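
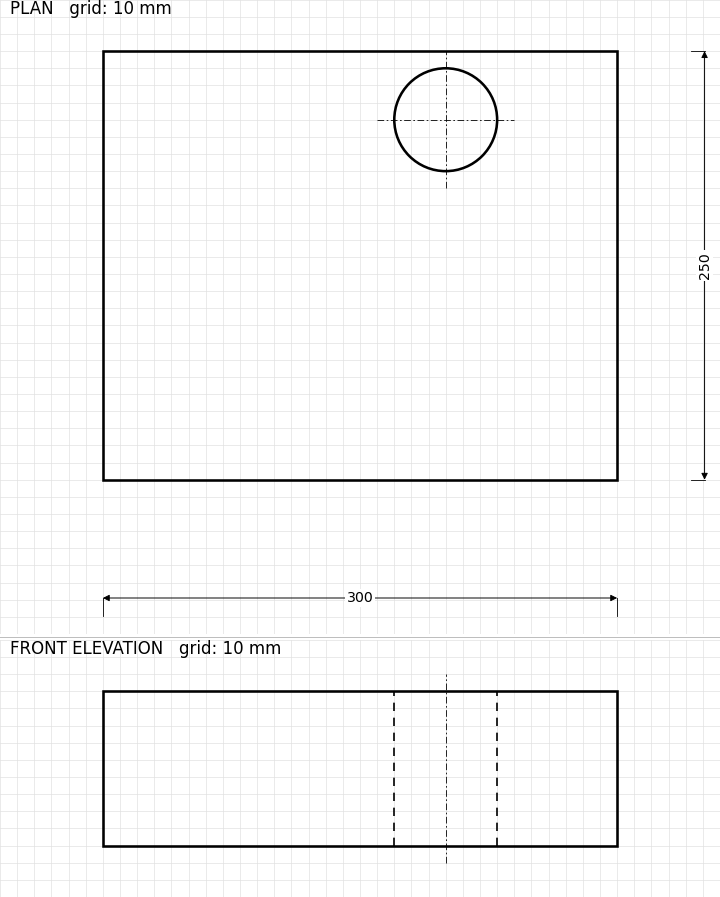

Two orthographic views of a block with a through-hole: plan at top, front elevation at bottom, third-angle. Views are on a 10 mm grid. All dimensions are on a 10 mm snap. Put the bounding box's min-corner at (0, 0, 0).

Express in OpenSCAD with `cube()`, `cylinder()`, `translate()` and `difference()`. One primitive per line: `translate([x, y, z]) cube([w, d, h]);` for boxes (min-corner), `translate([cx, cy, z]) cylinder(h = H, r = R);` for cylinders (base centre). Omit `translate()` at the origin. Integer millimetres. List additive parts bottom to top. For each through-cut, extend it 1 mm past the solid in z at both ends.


difference() {
  cube([300, 250, 90]);
  translate([200, 210, -1]) cylinder(h = 92, r = 30);
}


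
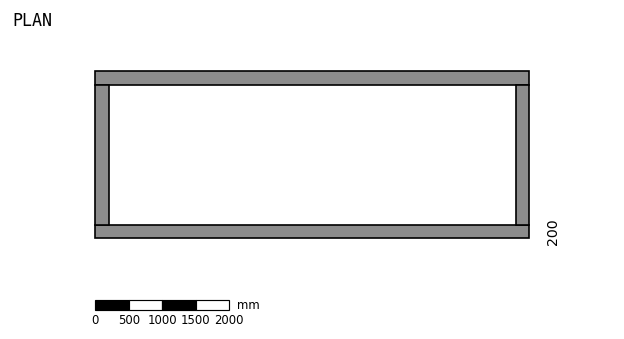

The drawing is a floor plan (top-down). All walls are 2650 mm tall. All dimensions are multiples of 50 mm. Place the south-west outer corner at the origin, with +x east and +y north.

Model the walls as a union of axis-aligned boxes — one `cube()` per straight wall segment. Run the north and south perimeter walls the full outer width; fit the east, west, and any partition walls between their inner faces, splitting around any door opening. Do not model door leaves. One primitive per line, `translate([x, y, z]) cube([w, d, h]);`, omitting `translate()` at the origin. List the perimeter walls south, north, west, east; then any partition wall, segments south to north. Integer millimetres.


cube([6500, 200, 2650]);
translate([0, 2300, 0]) cube([6500, 200, 2650]);
translate([0, 200, 0]) cube([200, 2100, 2650]);
translate([6300, 200, 0]) cube([200, 2100, 2650]);


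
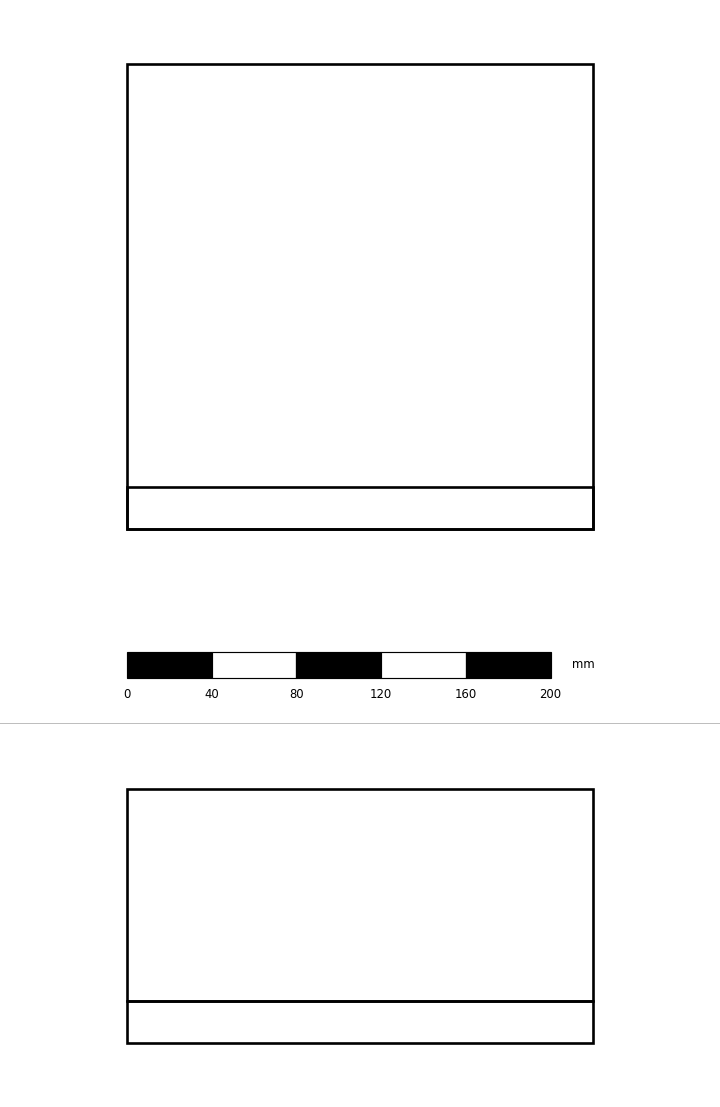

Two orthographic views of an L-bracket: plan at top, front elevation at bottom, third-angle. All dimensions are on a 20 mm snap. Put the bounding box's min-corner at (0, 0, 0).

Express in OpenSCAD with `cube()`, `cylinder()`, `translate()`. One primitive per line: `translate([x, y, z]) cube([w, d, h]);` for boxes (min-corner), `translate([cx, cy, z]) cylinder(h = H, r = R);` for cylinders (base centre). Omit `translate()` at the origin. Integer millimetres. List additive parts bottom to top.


cube([220, 220, 20]);
translate([0, 0, 20]) cube([220, 20, 100]);


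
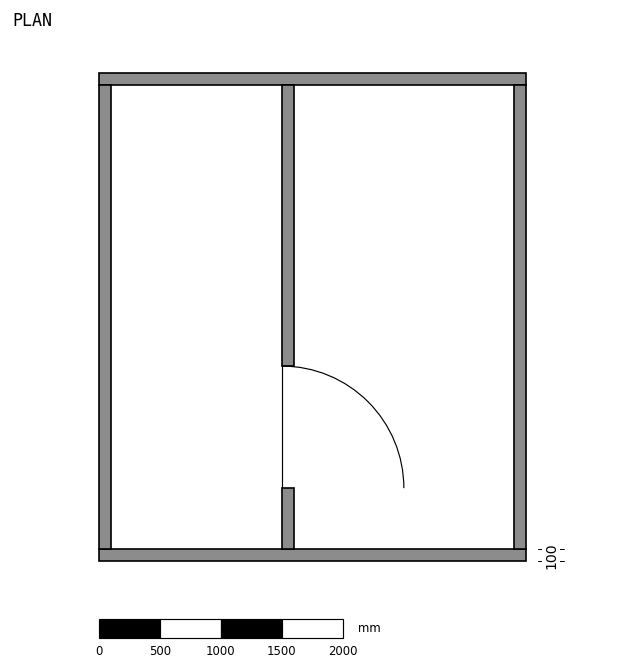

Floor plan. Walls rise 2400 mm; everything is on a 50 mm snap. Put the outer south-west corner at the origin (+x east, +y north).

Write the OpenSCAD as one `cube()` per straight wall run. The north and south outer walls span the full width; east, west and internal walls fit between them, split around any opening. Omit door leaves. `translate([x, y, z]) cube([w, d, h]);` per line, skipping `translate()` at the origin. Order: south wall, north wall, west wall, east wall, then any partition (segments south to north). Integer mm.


cube([3500, 100, 2400]);
translate([0, 3900, 0]) cube([3500, 100, 2400]);
translate([0, 100, 0]) cube([100, 3800, 2400]);
translate([3400, 100, 0]) cube([100, 3800, 2400]);
translate([1500, 100, 0]) cube([100, 500, 2400]);
translate([1500, 1600, 0]) cube([100, 2300, 2400]);


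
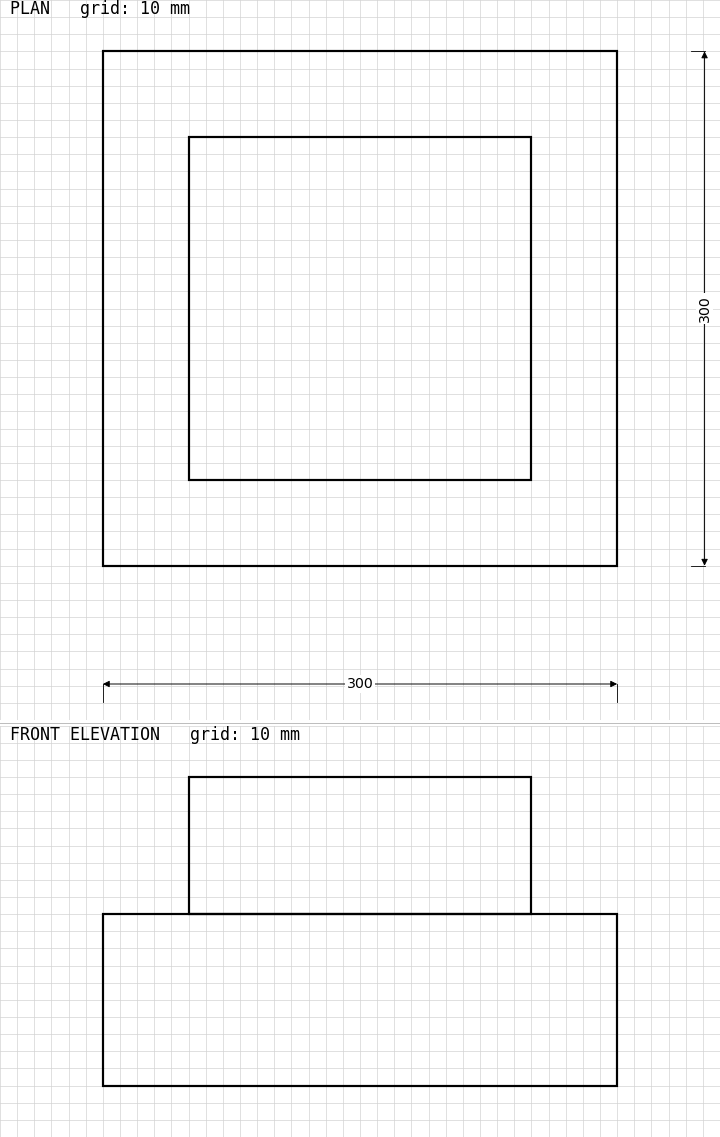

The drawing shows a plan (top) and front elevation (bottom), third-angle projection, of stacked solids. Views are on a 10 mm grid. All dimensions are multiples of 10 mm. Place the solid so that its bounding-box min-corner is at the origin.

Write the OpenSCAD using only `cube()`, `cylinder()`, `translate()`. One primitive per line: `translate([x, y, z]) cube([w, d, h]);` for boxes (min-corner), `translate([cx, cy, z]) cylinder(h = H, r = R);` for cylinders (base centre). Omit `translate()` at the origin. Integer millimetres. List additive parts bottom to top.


cube([300, 300, 100]);
translate([50, 50, 100]) cube([200, 200, 80]);


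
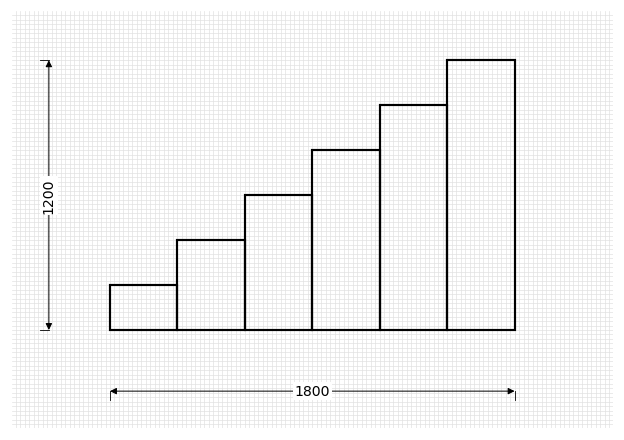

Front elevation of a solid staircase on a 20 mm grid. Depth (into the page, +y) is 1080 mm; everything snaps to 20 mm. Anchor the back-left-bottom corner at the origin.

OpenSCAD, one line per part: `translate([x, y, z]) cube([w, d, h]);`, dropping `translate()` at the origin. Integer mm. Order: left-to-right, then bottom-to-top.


cube([300, 1080, 200]);
translate([300, 0, 0]) cube([300, 1080, 400]);
translate([600, 0, 0]) cube([300, 1080, 600]);
translate([900, 0, 0]) cube([300, 1080, 800]);
translate([1200, 0, 0]) cube([300, 1080, 1000]);
translate([1500, 0, 0]) cube([300, 1080, 1200]);


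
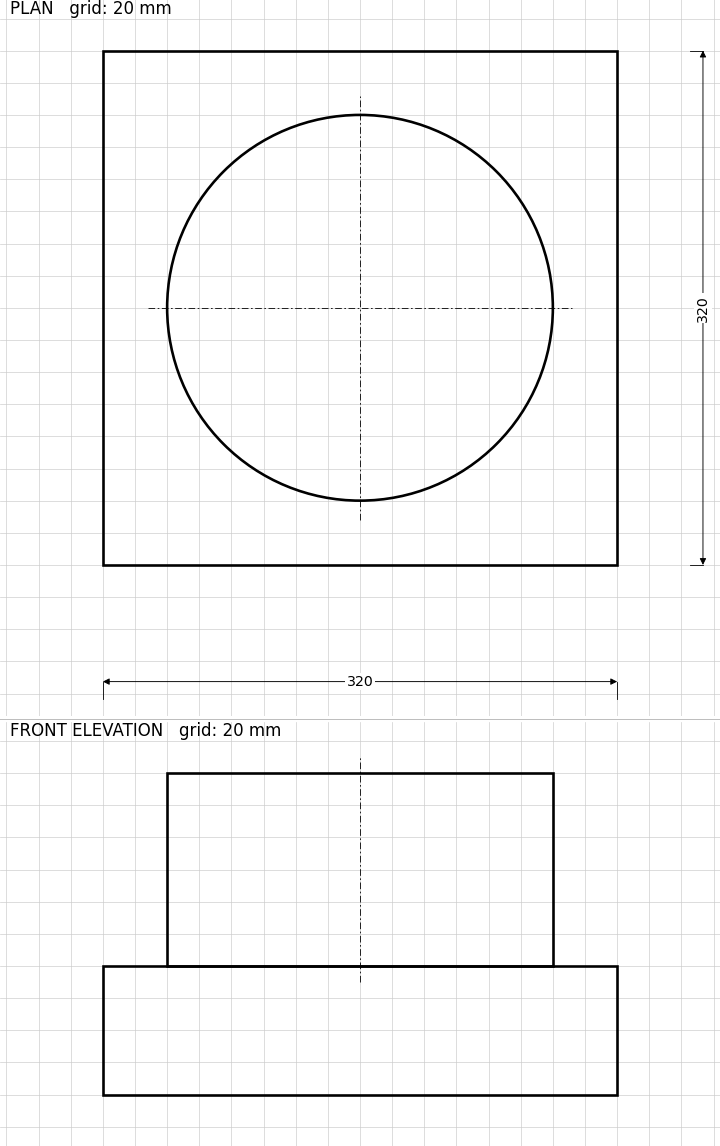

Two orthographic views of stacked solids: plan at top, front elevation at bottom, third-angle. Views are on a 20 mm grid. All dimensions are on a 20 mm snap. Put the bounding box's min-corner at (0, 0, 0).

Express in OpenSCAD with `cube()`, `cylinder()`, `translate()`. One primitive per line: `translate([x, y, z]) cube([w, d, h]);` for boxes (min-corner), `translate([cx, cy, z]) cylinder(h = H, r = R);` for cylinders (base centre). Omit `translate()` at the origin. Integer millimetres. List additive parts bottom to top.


cube([320, 320, 80]);
translate([160, 160, 80]) cylinder(h = 120, r = 120);


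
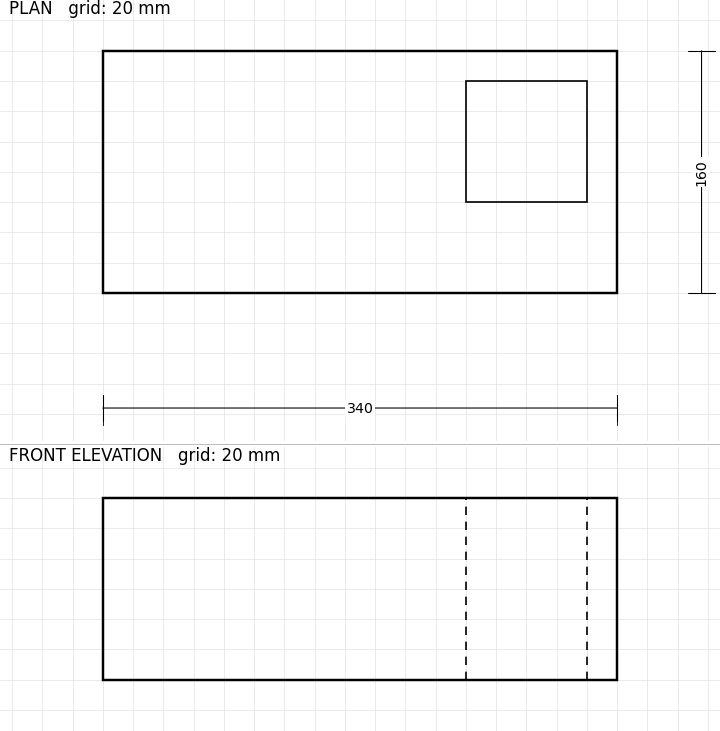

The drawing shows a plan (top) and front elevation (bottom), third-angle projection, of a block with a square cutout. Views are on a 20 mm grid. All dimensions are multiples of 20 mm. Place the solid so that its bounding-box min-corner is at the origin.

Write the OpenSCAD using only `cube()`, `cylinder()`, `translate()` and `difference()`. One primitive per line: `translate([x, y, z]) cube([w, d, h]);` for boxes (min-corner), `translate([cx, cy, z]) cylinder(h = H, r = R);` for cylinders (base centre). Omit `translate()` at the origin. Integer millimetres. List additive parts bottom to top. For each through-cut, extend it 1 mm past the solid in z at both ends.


difference() {
  cube([340, 160, 120]);
  translate([240, 60, -1]) cube([80, 80, 122]);
}


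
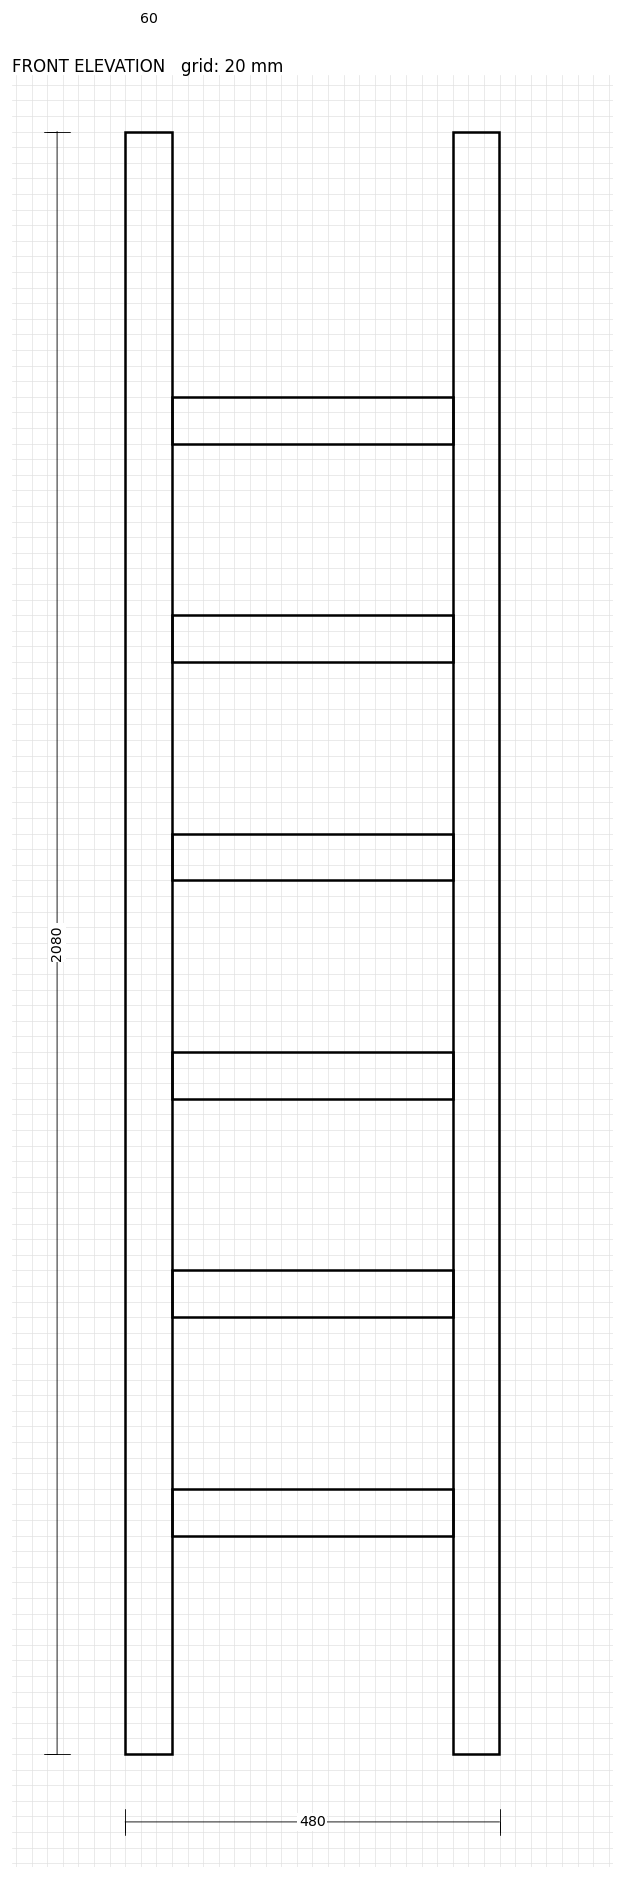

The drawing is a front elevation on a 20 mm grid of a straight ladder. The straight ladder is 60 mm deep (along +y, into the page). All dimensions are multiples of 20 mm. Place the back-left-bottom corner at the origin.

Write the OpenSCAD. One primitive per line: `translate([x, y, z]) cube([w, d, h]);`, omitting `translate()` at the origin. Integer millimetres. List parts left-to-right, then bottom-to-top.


cube([60, 60, 2080]);
translate([60, 0, 280]) cube([360, 60, 60]);
translate([60, 0, 560]) cube([360, 60, 60]);
translate([60, 0, 840]) cube([360, 60, 60]);
translate([60, 0, 1120]) cube([360, 60, 60]);
translate([60, 0, 1400]) cube([360, 60, 60]);
translate([60, 0, 1680]) cube([360, 60, 60]);
translate([420, 0, 0]) cube([60, 60, 2080]);


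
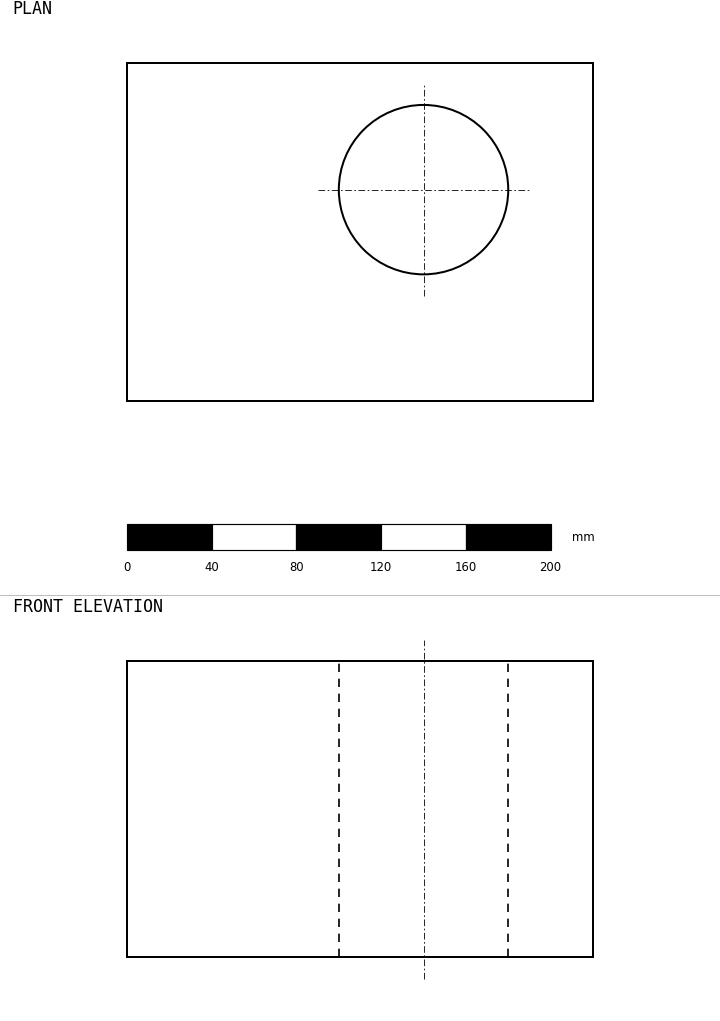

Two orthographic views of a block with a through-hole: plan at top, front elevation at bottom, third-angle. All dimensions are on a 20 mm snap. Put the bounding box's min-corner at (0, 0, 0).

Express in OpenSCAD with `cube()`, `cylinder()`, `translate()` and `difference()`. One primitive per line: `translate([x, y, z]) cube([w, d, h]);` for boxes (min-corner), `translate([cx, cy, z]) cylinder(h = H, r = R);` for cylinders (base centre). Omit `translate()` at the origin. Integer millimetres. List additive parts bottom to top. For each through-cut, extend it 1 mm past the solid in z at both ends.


difference() {
  cube([220, 160, 140]);
  translate([140, 100, -1]) cylinder(h = 142, r = 40);
}


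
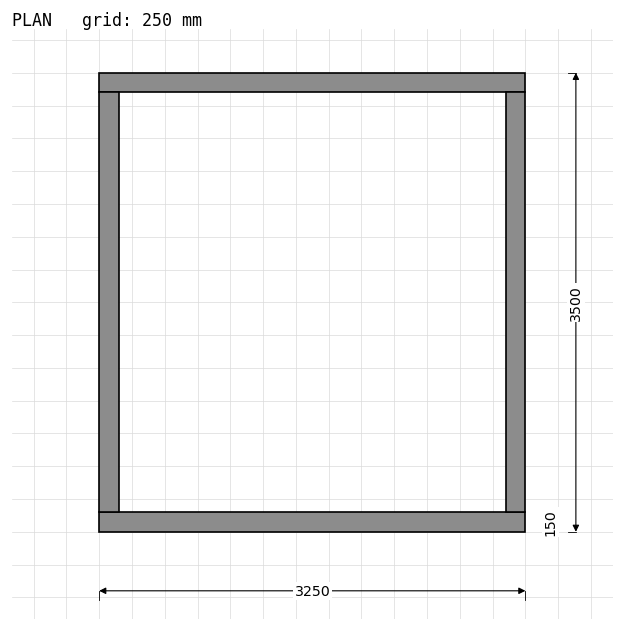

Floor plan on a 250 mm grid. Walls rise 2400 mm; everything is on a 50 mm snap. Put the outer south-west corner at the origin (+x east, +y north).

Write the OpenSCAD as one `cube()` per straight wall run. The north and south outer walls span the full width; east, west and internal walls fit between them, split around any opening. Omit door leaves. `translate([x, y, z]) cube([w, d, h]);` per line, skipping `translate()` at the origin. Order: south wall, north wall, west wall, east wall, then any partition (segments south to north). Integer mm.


cube([3250, 150, 2400]);
translate([0, 3350, 0]) cube([3250, 150, 2400]);
translate([0, 150, 0]) cube([150, 3200, 2400]);
translate([3100, 150, 0]) cube([150, 3200, 2400]);


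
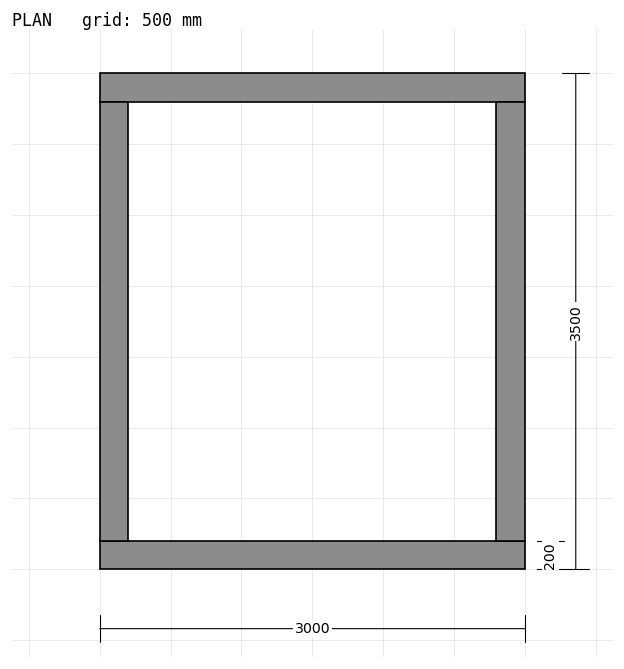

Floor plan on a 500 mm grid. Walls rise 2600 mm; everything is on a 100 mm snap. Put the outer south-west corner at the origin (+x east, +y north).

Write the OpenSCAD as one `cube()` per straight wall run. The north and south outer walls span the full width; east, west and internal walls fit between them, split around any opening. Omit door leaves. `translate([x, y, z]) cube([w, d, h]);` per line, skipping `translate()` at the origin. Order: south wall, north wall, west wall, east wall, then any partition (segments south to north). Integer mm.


cube([3000, 200, 2600]);
translate([0, 3300, 0]) cube([3000, 200, 2600]);
translate([0, 200, 0]) cube([200, 3100, 2600]);
translate([2800, 200, 0]) cube([200, 3100, 2600]);


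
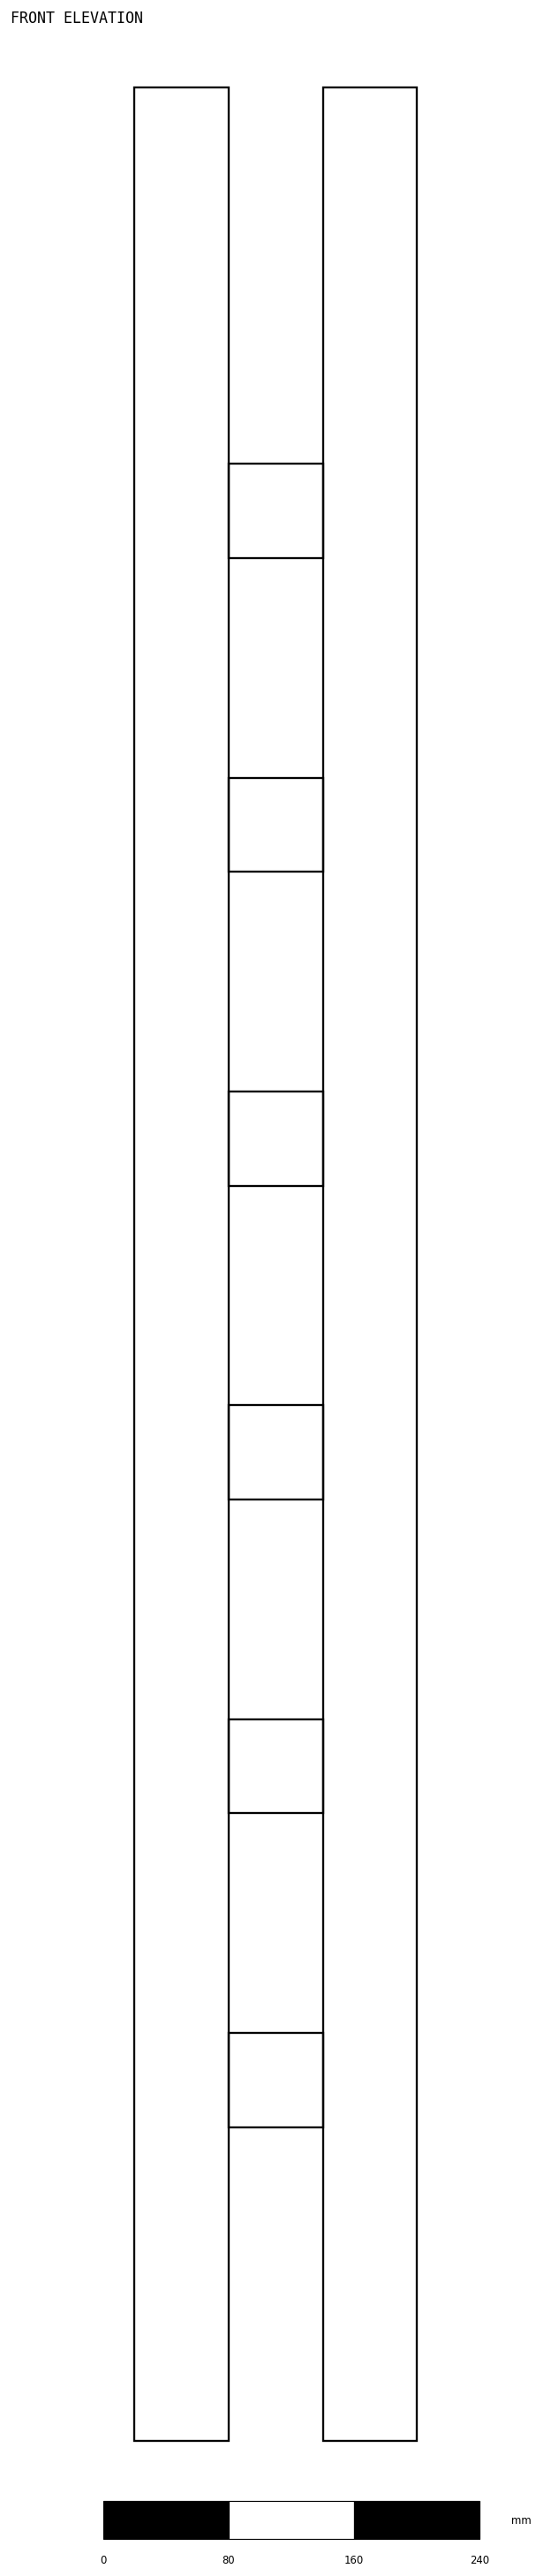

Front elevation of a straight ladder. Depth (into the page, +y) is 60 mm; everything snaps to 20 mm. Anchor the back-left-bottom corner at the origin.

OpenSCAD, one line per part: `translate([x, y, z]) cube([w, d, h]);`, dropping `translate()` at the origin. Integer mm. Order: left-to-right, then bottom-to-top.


cube([60, 60, 1500]);
translate([60, 0, 200]) cube([60, 60, 60]);
translate([60, 0, 400]) cube([60, 60, 60]);
translate([60, 0, 600]) cube([60, 60, 60]);
translate([60, 0, 800]) cube([60, 60, 60]);
translate([60, 0, 1000]) cube([60, 60, 60]);
translate([60, 0, 1200]) cube([60, 60, 60]);
translate([120, 0, 0]) cube([60, 60, 1500]);


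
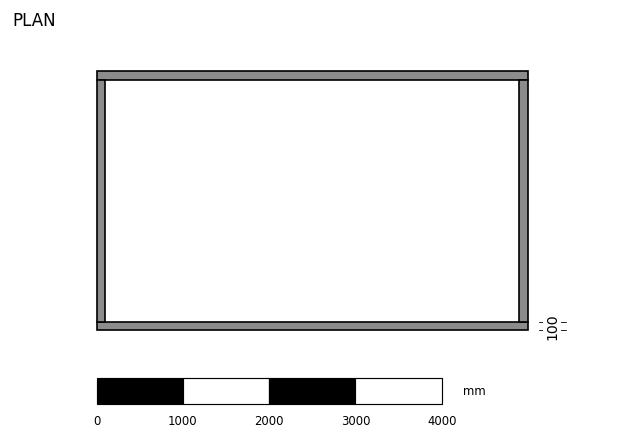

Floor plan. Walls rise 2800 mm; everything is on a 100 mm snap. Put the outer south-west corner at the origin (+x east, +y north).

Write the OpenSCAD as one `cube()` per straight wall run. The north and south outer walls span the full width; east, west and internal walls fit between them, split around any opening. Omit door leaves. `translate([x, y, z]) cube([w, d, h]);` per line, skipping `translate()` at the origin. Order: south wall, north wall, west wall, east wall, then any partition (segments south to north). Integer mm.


cube([5000, 100, 2800]);
translate([0, 2900, 0]) cube([5000, 100, 2800]);
translate([0, 100, 0]) cube([100, 2800, 2800]);
translate([4900, 100, 0]) cube([100, 2800, 2800]);


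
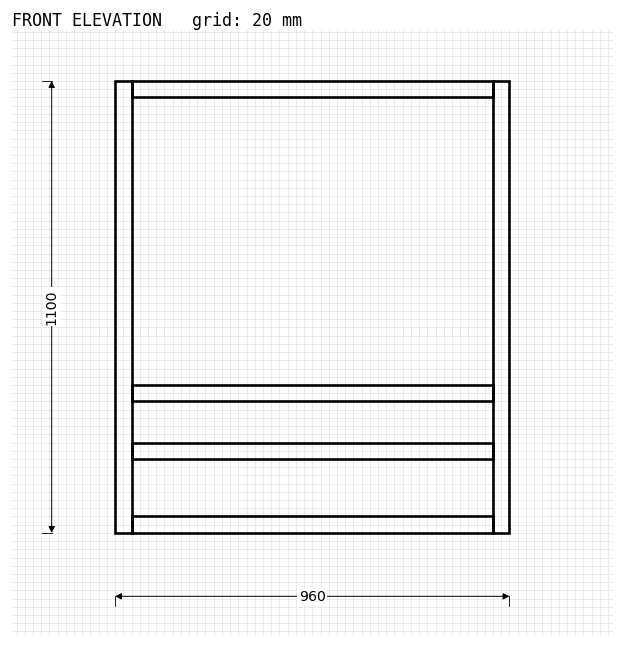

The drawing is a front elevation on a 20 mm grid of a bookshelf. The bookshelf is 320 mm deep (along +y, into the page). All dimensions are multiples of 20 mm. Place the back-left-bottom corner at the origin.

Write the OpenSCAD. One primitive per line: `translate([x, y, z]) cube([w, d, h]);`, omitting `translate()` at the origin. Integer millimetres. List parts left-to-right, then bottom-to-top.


cube([40, 320, 1100]);
translate([40, 0, 0]) cube([880, 320, 40]);
translate([40, 0, 180]) cube([880, 320, 40]);
translate([40, 0, 320]) cube([880, 320, 40]);
translate([40, 0, 1060]) cube([880, 320, 40]);
translate([920, 0, 0]) cube([40, 320, 1100]);


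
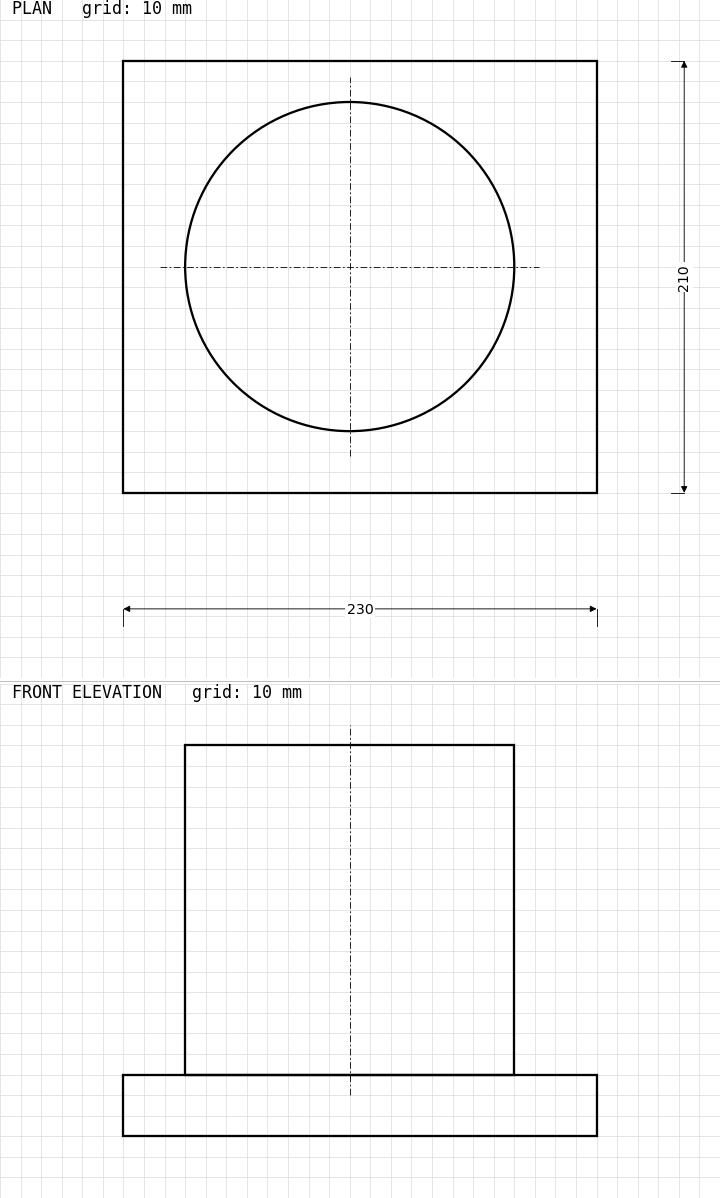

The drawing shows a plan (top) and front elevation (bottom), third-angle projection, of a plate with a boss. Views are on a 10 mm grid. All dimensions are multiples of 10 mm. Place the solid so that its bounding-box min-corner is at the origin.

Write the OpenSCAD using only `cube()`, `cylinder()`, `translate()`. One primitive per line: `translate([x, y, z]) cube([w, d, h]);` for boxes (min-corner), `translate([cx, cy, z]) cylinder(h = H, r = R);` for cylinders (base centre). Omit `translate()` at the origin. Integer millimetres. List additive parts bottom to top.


cube([230, 210, 30]);
translate([110, 110, 30]) cylinder(h = 160, r = 80);


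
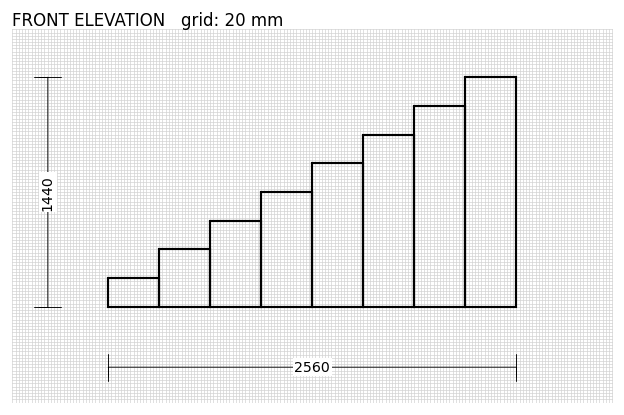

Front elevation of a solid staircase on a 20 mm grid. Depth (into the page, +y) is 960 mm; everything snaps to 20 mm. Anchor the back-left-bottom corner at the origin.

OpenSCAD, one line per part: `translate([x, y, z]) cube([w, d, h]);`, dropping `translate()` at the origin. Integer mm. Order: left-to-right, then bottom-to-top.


cube([320, 960, 180]);
translate([320, 0, 0]) cube([320, 960, 360]);
translate([640, 0, 0]) cube([320, 960, 540]);
translate([960, 0, 0]) cube([320, 960, 720]);
translate([1280, 0, 0]) cube([320, 960, 900]);
translate([1600, 0, 0]) cube([320, 960, 1080]);
translate([1920, 0, 0]) cube([320, 960, 1260]);
translate([2240, 0, 0]) cube([320, 960, 1440]);


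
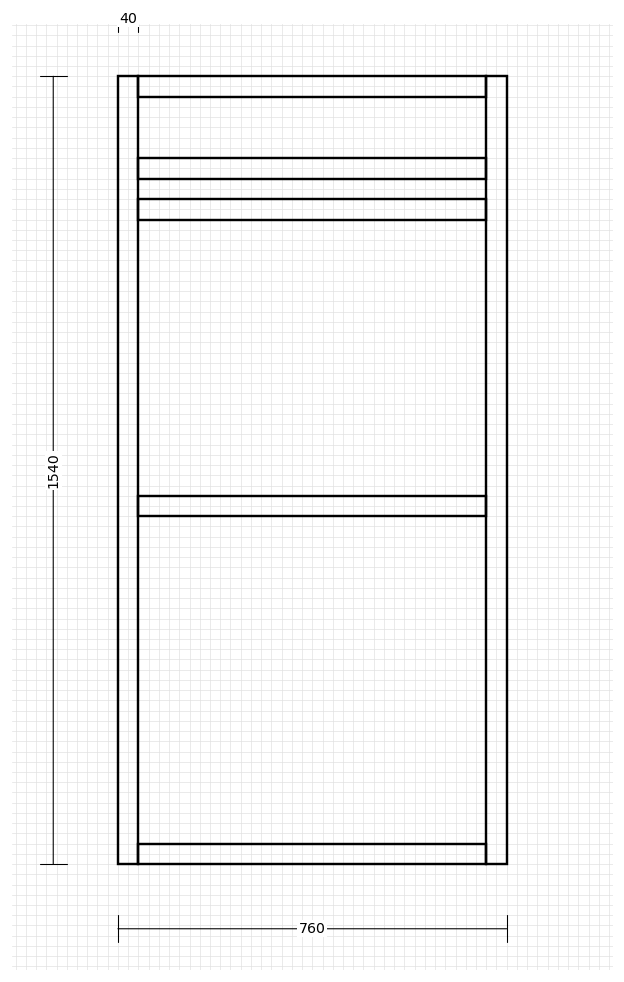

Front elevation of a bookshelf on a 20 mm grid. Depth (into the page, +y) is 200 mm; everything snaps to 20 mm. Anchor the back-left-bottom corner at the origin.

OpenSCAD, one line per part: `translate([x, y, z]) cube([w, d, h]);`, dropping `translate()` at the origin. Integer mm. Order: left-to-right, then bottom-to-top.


cube([40, 200, 1540]);
translate([40, 0, 0]) cube([680, 200, 40]);
translate([40, 0, 680]) cube([680, 200, 40]);
translate([40, 0, 1260]) cube([680, 200, 40]);
translate([40, 0, 1340]) cube([680, 200, 40]);
translate([40, 0, 1500]) cube([680, 200, 40]);
translate([720, 0, 0]) cube([40, 200, 1540]);


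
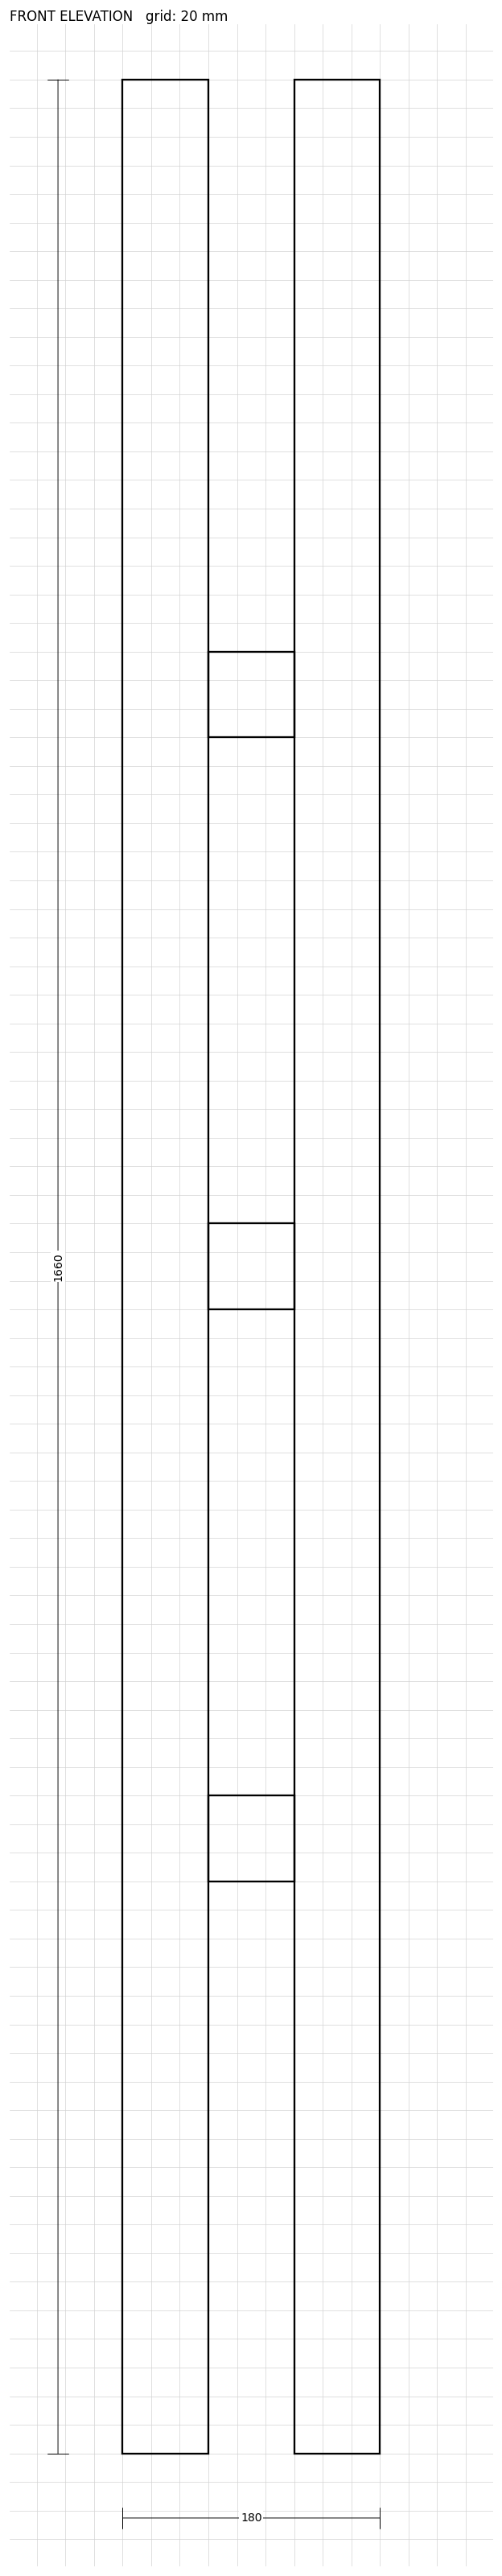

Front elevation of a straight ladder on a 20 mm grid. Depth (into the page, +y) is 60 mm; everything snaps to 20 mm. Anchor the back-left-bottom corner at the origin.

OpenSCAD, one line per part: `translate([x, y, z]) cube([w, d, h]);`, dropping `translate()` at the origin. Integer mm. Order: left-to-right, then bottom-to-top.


cube([60, 60, 1660]);
translate([60, 0, 400]) cube([60, 60, 60]);
translate([60, 0, 800]) cube([60, 60, 60]);
translate([60, 0, 1200]) cube([60, 60, 60]);
translate([120, 0, 0]) cube([60, 60, 1660]);


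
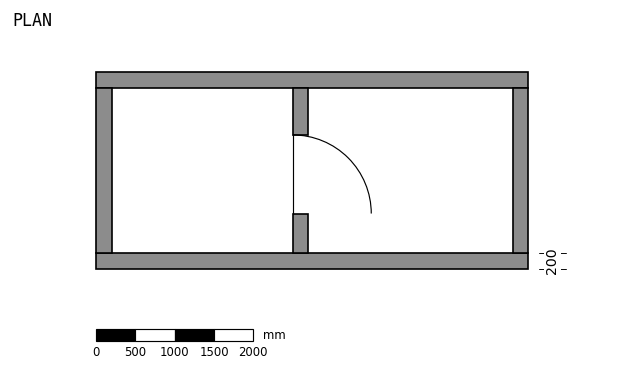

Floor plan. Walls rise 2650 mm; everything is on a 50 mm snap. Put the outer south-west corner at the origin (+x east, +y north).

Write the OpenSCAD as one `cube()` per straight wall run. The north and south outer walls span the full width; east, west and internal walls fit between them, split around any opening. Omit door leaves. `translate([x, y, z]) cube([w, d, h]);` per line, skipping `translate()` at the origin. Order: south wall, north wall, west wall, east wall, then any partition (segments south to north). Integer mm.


cube([5500, 200, 2650]);
translate([0, 2300, 0]) cube([5500, 200, 2650]);
translate([0, 200, 0]) cube([200, 2100, 2650]);
translate([5300, 200, 0]) cube([200, 2100, 2650]);
translate([2500, 200, 0]) cube([200, 500, 2650]);
translate([2500, 1700, 0]) cube([200, 600, 2650]);


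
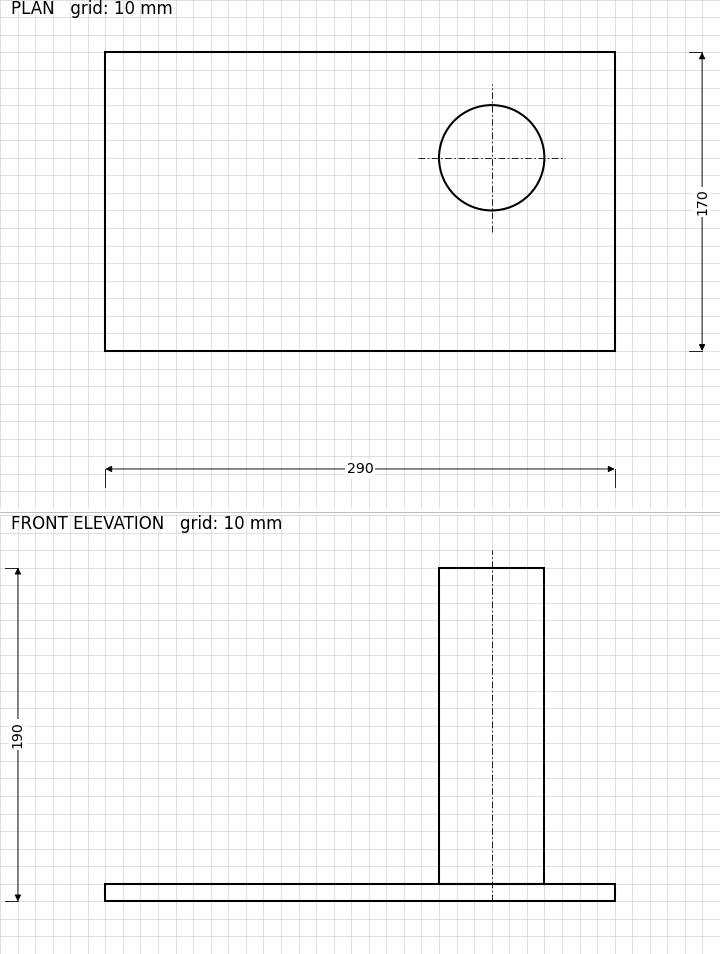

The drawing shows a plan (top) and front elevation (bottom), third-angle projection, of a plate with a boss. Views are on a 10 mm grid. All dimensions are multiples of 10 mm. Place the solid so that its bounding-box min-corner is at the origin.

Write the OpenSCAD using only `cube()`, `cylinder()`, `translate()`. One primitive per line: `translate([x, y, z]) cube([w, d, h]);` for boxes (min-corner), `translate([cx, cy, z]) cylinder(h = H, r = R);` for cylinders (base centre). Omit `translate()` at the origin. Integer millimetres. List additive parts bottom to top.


cube([290, 170, 10]);
translate([220, 110, 10]) cylinder(h = 180, r = 30);


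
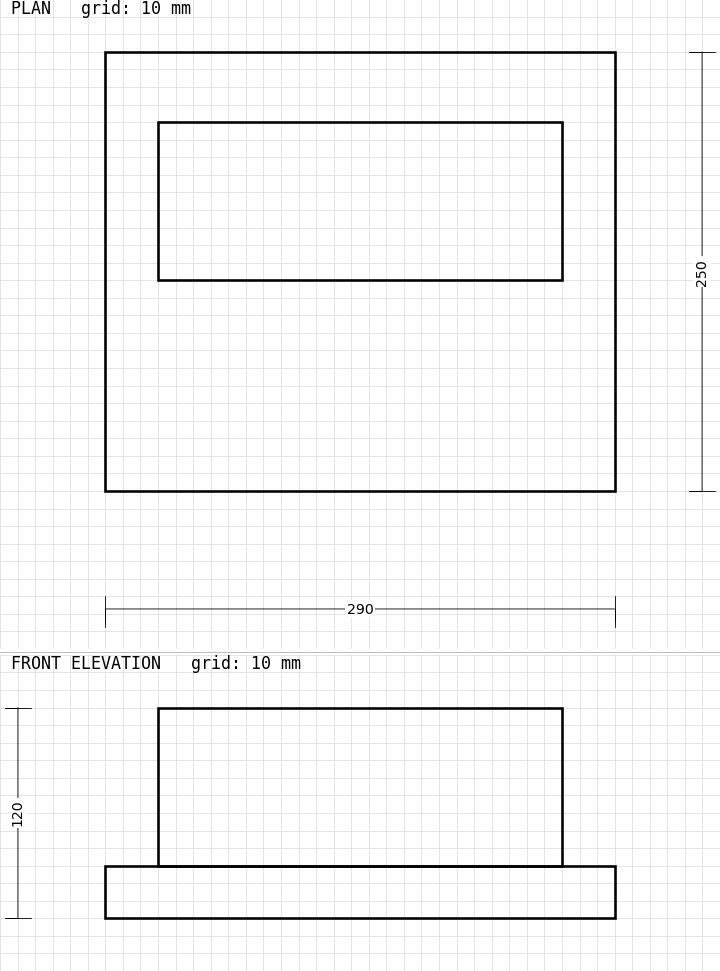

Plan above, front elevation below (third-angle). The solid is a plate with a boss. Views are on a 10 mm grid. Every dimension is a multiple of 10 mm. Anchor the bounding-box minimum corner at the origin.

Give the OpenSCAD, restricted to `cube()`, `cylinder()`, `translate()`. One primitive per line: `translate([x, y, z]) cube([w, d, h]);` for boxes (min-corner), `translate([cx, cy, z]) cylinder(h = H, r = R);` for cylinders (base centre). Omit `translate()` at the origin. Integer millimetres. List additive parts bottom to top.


cube([290, 250, 30]);
translate([30, 120, 30]) cube([230, 90, 90]);


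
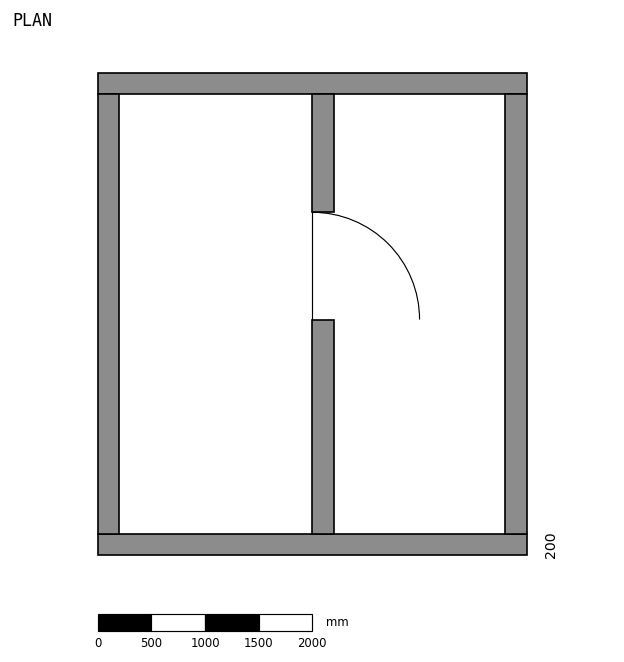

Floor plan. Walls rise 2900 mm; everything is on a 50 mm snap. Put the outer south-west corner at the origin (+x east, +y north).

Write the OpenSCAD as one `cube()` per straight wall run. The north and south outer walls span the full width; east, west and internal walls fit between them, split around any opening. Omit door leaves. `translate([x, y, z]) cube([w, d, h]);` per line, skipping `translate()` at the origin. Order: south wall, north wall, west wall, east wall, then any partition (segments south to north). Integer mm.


cube([4000, 200, 2900]);
translate([0, 4300, 0]) cube([4000, 200, 2900]);
translate([0, 200, 0]) cube([200, 4100, 2900]);
translate([3800, 200, 0]) cube([200, 4100, 2900]);
translate([2000, 200, 0]) cube([200, 2000, 2900]);
translate([2000, 3200, 0]) cube([200, 1100, 2900]);


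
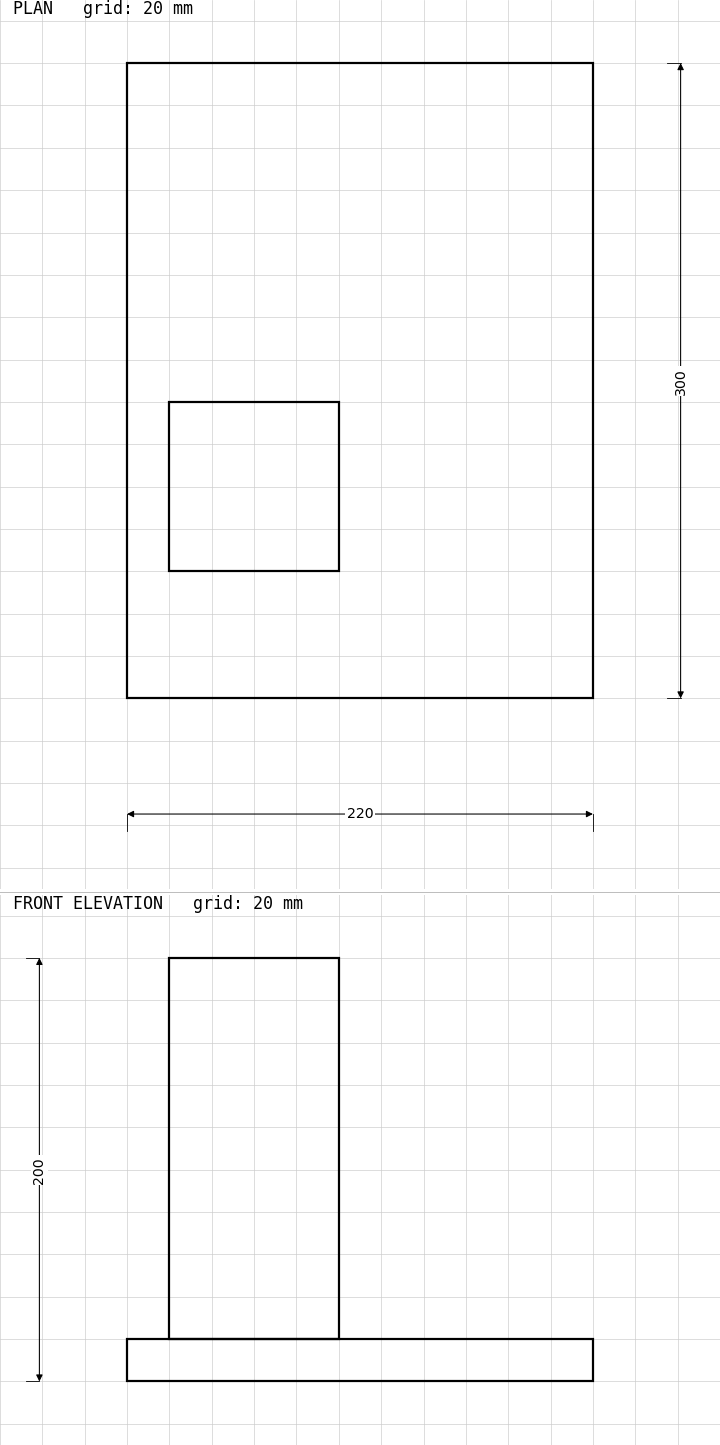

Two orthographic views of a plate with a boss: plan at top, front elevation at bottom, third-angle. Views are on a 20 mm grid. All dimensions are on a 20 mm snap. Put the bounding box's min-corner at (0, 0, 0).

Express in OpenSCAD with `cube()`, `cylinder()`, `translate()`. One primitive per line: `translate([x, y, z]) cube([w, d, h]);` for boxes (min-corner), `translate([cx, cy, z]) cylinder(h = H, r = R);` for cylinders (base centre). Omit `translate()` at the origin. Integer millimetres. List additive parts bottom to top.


cube([220, 300, 20]);
translate([20, 60, 20]) cube([80, 80, 180]);


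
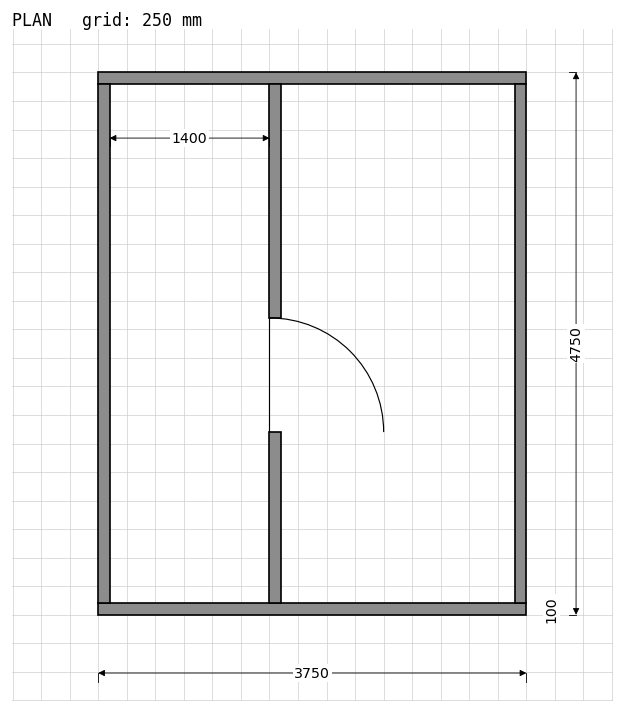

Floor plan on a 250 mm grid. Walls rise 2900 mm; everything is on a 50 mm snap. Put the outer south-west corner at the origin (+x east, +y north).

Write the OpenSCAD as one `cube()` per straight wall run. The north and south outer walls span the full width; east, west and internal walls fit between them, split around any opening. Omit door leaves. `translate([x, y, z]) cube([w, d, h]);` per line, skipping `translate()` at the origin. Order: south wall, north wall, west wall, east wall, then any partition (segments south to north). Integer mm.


cube([3750, 100, 2900]);
translate([0, 4650, 0]) cube([3750, 100, 2900]);
translate([0, 100, 0]) cube([100, 4550, 2900]);
translate([3650, 100, 0]) cube([100, 4550, 2900]);
translate([1500, 100, 0]) cube([100, 1500, 2900]);
translate([1500, 2600, 0]) cube([100, 2050, 2900]);


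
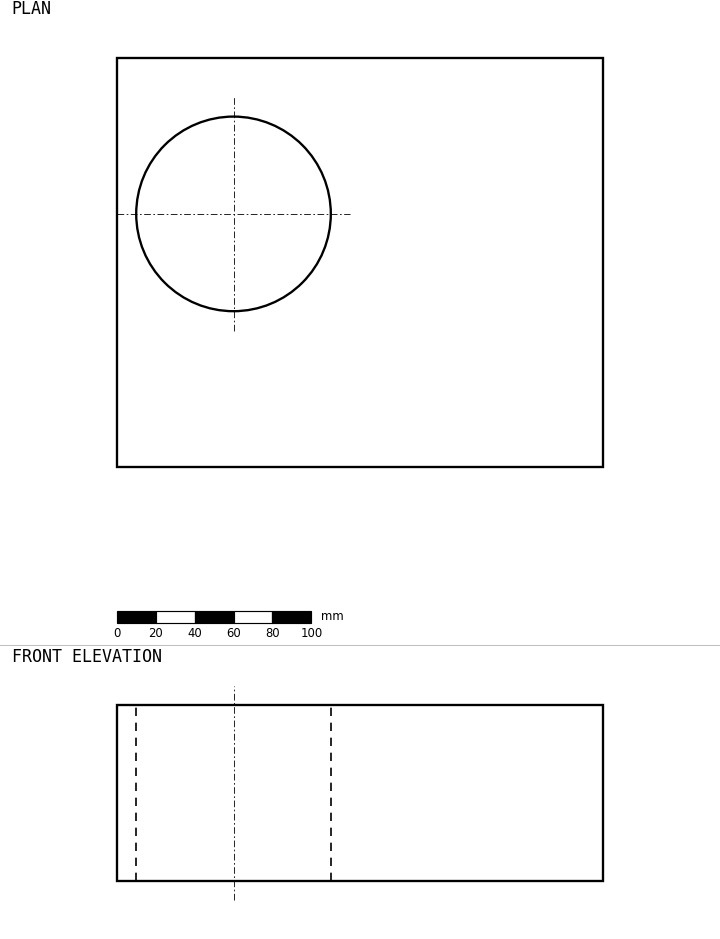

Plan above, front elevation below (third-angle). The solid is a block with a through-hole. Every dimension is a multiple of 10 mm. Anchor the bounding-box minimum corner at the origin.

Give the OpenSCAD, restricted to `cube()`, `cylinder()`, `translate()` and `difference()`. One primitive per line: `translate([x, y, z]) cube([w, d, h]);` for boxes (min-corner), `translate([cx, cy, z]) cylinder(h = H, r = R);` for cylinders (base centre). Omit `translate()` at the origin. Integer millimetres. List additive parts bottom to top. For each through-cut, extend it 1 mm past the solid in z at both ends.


difference() {
  cube([250, 210, 90]);
  translate([60, 130, -1]) cylinder(h = 92, r = 50);
}


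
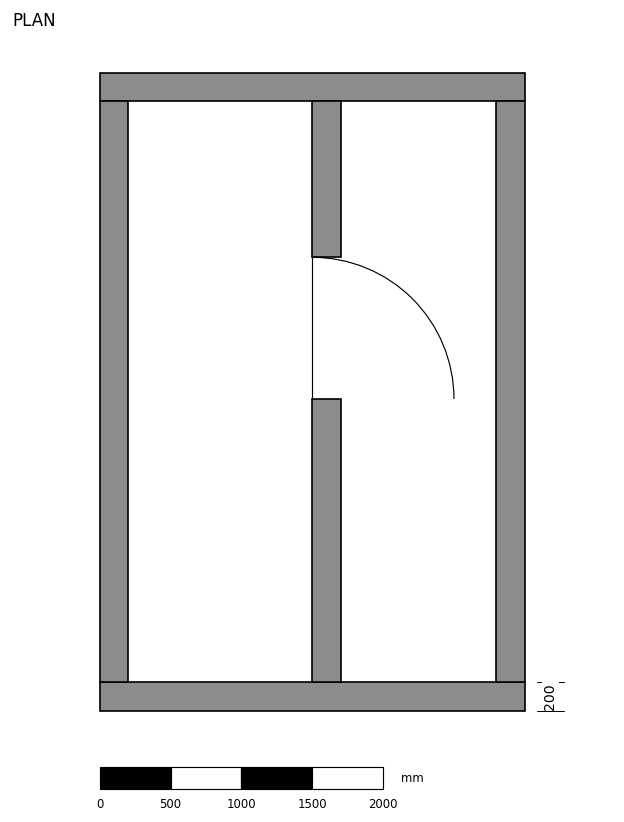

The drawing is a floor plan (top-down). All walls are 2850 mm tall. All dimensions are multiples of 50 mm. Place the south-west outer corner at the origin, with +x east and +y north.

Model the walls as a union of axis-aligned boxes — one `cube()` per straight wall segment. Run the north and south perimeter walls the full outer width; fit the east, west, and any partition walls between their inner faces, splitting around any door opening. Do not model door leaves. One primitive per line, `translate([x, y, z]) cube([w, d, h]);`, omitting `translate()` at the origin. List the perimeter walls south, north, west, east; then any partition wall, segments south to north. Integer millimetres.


cube([3000, 200, 2850]);
translate([0, 4300, 0]) cube([3000, 200, 2850]);
translate([0, 200, 0]) cube([200, 4100, 2850]);
translate([2800, 200, 0]) cube([200, 4100, 2850]);
translate([1500, 200, 0]) cube([200, 2000, 2850]);
translate([1500, 3200, 0]) cube([200, 1100, 2850]);


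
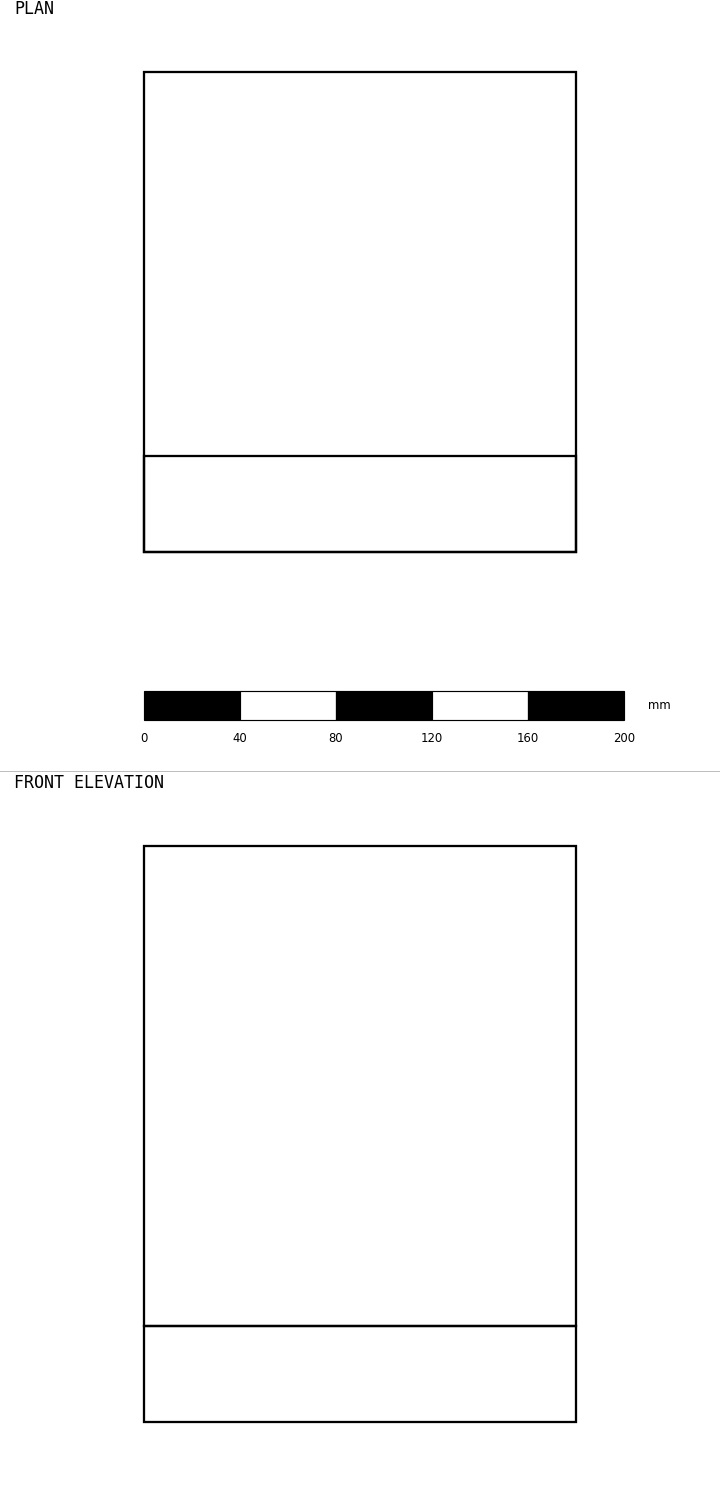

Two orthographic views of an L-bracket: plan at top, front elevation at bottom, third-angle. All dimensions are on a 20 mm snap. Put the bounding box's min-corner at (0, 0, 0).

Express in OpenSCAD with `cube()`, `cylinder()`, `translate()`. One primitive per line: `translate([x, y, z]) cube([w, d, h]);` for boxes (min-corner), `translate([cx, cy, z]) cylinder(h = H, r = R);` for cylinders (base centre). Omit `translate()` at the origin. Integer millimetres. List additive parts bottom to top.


cube([180, 200, 40]);
translate([0, 0, 40]) cube([180, 40, 200]);


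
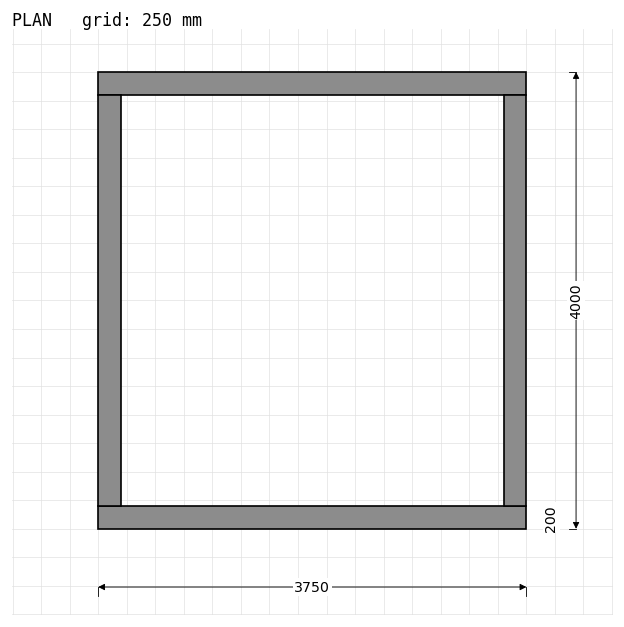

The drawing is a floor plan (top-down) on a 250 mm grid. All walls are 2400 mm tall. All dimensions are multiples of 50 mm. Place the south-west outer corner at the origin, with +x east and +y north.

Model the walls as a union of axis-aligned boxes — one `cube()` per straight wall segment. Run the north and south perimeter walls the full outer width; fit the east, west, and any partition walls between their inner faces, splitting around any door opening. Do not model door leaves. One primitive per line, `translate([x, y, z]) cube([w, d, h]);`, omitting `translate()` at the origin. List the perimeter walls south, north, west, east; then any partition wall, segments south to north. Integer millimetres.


cube([3750, 200, 2400]);
translate([0, 3800, 0]) cube([3750, 200, 2400]);
translate([0, 200, 0]) cube([200, 3600, 2400]);
translate([3550, 200, 0]) cube([200, 3600, 2400]);


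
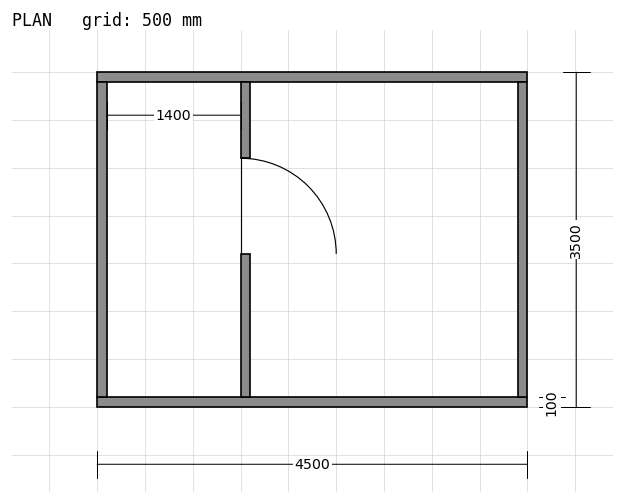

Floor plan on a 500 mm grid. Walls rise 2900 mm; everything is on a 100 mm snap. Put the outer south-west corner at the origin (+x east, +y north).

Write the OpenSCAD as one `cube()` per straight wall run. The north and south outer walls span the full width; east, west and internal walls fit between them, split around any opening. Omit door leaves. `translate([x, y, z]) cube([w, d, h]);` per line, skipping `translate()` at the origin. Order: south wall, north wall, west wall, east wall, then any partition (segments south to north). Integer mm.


cube([4500, 100, 2900]);
translate([0, 3400, 0]) cube([4500, 100, 2900]);
translate([0, 100, 0]) cube([100, 3300, 2900]);
translate([4400, 100, 0]) cube([100, 3300, 2900]);
translate([1500, 100, 0]) cube([100, 1500, 2900]);
translate([1500, 2600, 0]) cube([100, 800, 2900]);


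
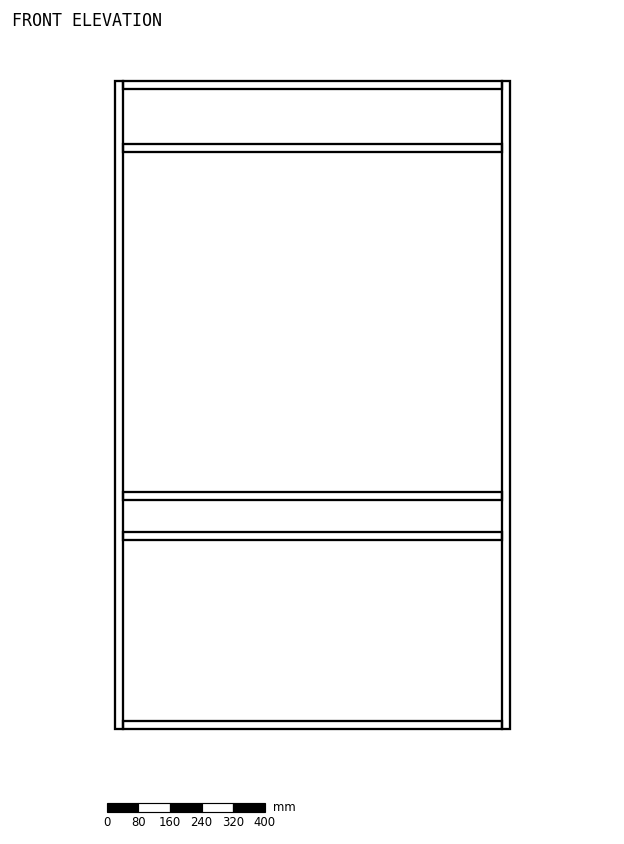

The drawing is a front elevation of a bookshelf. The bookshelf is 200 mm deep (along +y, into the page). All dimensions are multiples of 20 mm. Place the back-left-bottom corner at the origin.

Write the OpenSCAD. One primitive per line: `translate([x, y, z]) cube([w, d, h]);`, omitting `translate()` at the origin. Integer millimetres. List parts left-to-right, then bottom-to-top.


cube([20, 200, 1640]);
translate([20, 0, 0]) cube([960, 200, 20]);
translate([20, 0, 480]) cube([960, 200, 20]);
translate([20, 0, 580]) cube([960, 200, 20]);
translate([20, 0, 1460]) cube([960, 200, 20]);
translate([20, 0, 1620]) cube([960, 200, 20]);
translate([980, 0, 0]) cube([20, 200, 1640]);


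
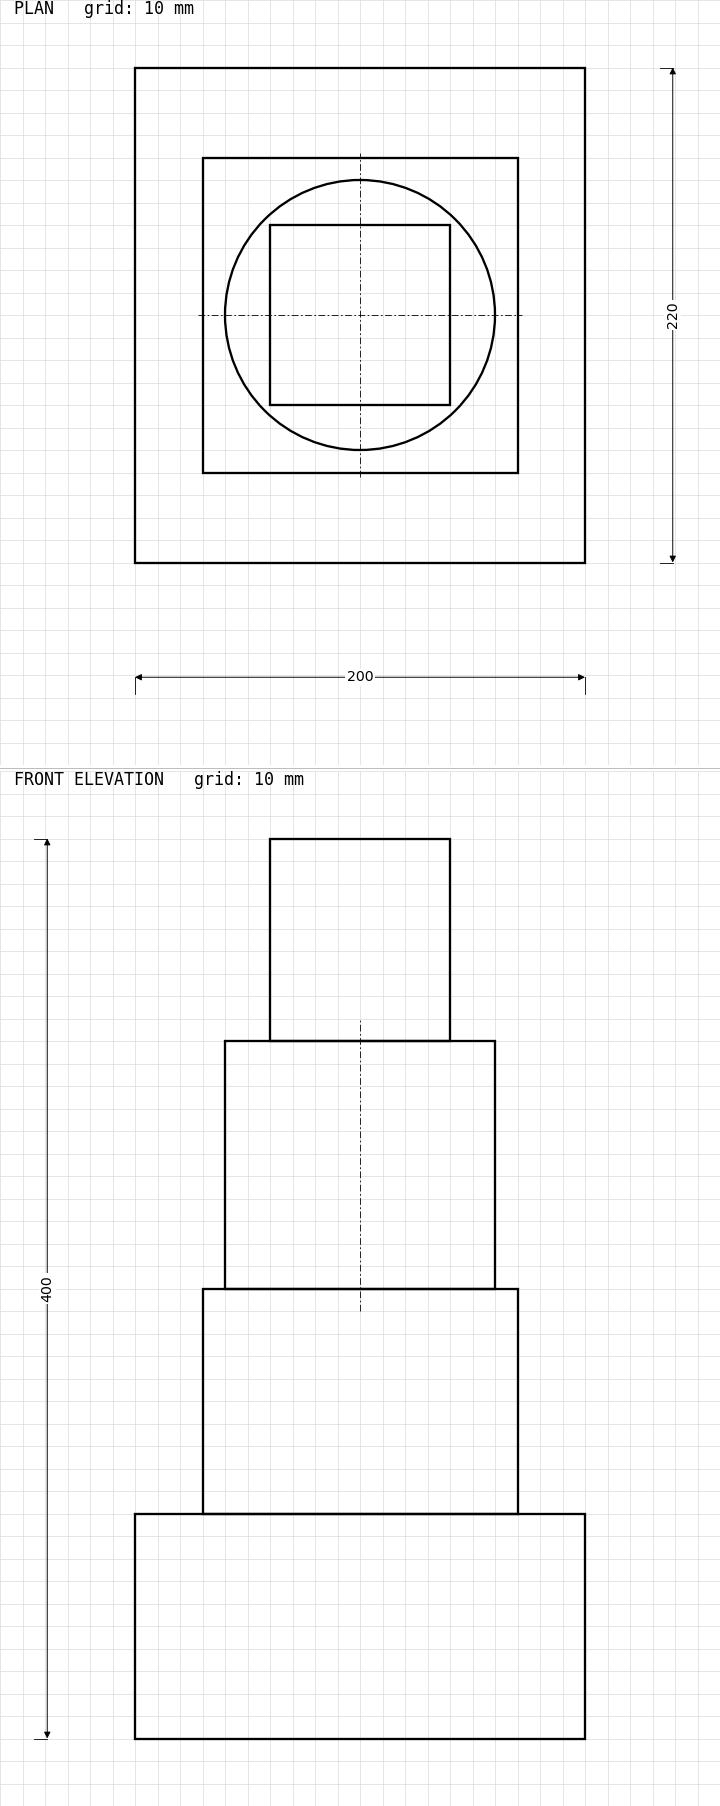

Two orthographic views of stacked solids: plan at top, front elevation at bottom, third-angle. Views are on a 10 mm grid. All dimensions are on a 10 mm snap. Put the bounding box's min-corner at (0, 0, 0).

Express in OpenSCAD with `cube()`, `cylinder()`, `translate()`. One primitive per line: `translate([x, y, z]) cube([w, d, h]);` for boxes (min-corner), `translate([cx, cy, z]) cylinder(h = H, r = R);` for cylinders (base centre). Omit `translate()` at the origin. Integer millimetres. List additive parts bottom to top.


cube([200, 220, 100]);
translate([30, 40, 100]) cube([140, 140, 100]);
translate([100, 110, 200]) cylinder(h = 110, r = 60);
translate([60, 70, 310]) cube([80, 80, 90]);


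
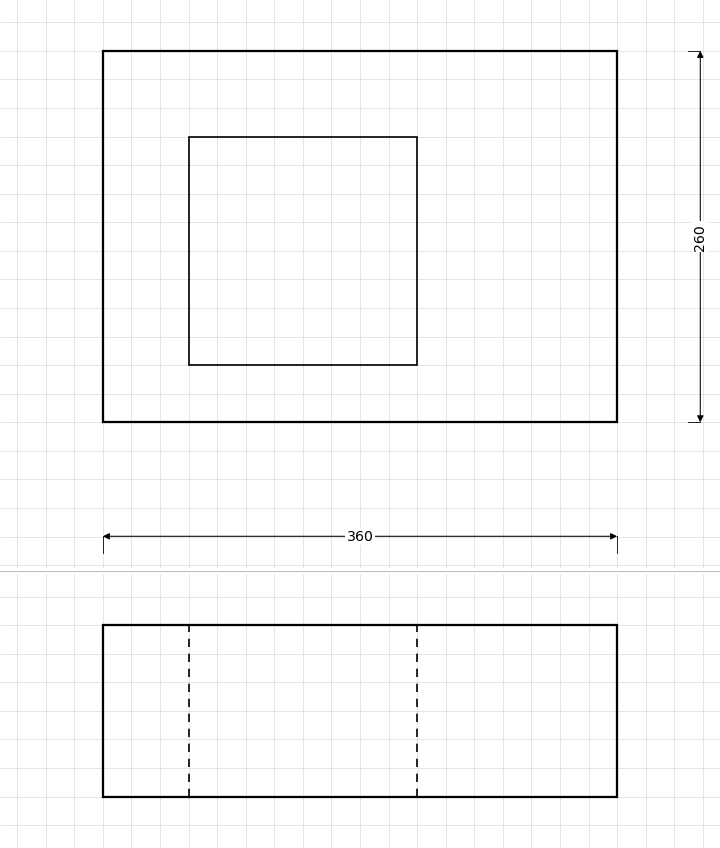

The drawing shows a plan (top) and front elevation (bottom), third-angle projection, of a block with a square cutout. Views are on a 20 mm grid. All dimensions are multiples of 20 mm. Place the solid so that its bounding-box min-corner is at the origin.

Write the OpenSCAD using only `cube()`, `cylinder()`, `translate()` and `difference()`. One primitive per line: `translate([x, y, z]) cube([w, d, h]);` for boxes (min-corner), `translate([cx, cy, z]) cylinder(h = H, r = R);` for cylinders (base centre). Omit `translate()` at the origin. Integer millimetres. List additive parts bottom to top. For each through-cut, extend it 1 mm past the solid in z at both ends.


difference() {
  cube([360, 260, 120]);
  translate([60, 40, -1]) cube([160, 160, 122]);
}


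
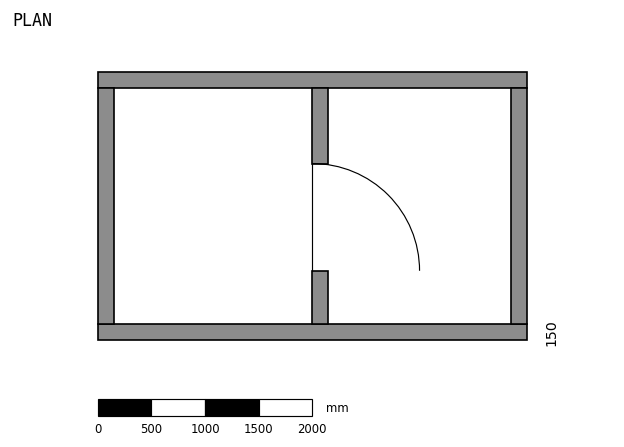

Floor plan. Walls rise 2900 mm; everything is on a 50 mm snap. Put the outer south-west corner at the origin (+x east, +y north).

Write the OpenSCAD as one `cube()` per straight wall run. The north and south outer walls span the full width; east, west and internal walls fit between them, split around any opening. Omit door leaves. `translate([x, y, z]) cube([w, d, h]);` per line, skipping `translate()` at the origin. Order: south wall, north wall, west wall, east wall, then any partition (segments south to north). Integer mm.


cube([4000, 150, 2900]);
translate([0, 2350, 0]) cube([4000, 150, 2900]);
translate([0, 150, 0]) cube([150, 2200, 2900]);
translate([3850, 150, 0]) cube([150, 2200, 2900]);
translate([2000, 150, 0]) cube([150, 500, 2900]);
translate([2000, 1650, 0]) cube([150, 700, 2900]);


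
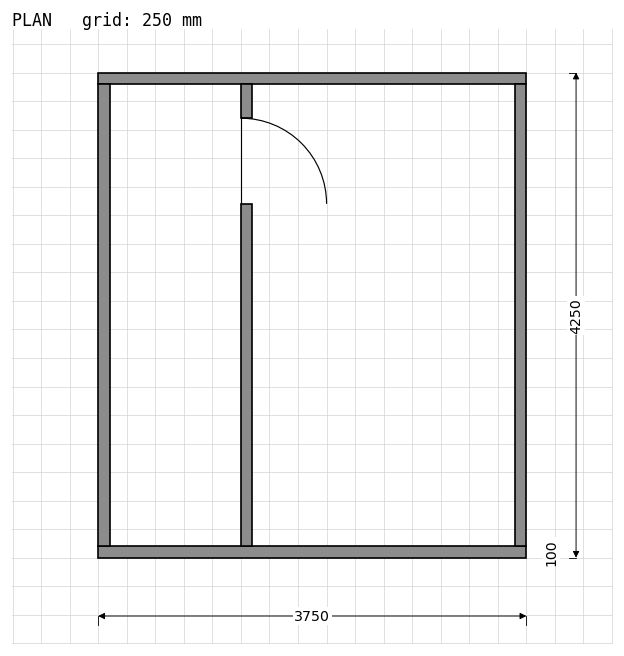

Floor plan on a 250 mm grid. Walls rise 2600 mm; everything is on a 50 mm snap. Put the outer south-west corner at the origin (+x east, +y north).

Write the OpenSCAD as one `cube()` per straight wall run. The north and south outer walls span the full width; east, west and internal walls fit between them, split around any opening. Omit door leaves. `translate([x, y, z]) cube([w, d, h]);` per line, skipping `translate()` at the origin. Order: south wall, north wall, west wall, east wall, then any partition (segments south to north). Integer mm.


cube([3750, 100, 2600]);
translate([0, 4150, 0]) cube([3750, 100, 2600]);
translate([0, 100, 0]) cube([100, 4050, 2600]);
translate([3650, 100, 0]) cube([100, 4050, 2600]);
translate([1250, 100, 0]) cube([100, 3000, 2600]);
translate([1250, 3850, 0]) cube([100, 300, 2600]);
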